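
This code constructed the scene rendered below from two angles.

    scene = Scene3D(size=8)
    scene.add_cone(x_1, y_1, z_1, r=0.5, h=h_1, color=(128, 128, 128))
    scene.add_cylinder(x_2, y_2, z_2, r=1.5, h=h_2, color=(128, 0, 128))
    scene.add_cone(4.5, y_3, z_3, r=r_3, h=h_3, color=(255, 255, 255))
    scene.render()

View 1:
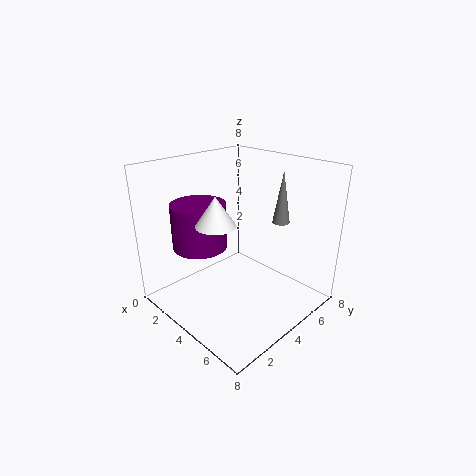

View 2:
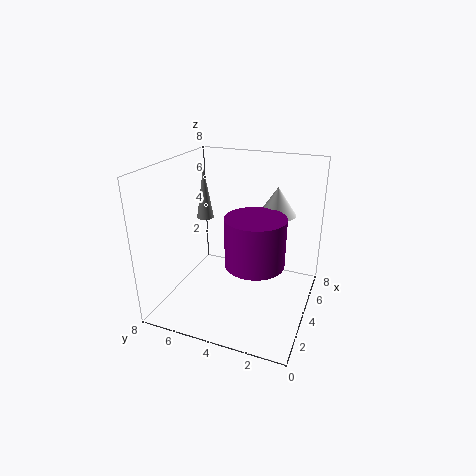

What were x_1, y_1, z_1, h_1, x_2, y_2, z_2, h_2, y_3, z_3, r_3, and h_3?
x_1 = 5
y_1 = 6.5
z_1 = 4.5
h_1 = 3
x_2 = 2.5
y_2 = 2.5
z_2 = 3.5
h_2 = 2.5
y_3 = 2
z_3 = 5.5
r_3 = 1
h_3 = 1.5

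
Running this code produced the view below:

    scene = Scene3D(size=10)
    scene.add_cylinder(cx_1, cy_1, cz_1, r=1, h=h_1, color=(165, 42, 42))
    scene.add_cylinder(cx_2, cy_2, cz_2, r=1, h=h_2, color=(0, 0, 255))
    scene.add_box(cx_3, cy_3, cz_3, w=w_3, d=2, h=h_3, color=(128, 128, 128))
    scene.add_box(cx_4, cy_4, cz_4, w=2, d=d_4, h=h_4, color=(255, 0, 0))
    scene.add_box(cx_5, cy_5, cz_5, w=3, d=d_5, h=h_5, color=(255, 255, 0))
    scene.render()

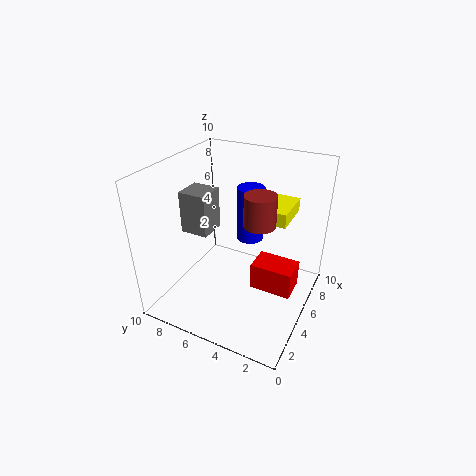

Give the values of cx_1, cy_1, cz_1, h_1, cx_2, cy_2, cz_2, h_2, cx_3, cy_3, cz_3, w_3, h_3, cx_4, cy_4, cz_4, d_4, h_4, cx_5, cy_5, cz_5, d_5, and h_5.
cx_1 = 4; cy_1 = 3; cz_1 = 7; h_1 = 2; cx_2 = 7; cy_2 = 5; cz_2 = 4; h_2 = 4; cx_3 = 4; cy_3 = 7; cz_3 = 5; w_3 = 2; h_3 = 3; cx_4 = 5; cy_4 = 1; cz_4 = 1; d_4 = 3; h_4 = 2; cx_5 = 6; cy_5 = 2; cz_5 = 6; d_5 = 2; h_5 = 1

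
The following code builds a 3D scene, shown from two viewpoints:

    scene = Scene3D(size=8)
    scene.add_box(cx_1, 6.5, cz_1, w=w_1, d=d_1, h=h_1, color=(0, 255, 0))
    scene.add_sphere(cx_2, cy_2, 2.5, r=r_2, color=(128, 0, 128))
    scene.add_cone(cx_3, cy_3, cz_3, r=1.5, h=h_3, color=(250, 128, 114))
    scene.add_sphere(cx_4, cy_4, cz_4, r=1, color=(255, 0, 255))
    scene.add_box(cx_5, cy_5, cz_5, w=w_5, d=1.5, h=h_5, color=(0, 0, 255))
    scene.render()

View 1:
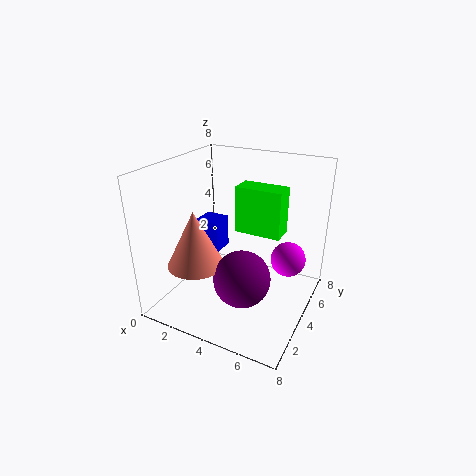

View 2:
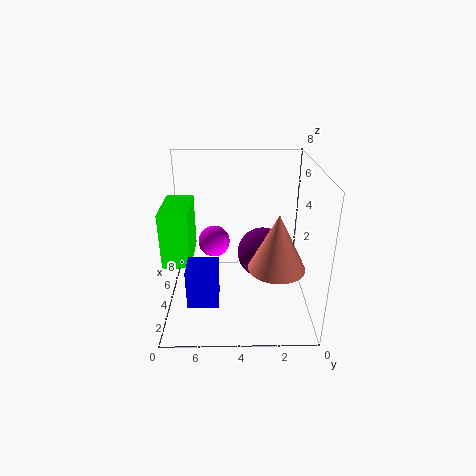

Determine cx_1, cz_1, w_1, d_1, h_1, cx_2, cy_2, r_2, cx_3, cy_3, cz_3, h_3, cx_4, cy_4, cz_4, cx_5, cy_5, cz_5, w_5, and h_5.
cx_1 = 2.5
cz_1 = 3
w_1 = 3
d_1 = 1.5
h_1 = 3
cx_2 = 5
cy_2 = 2.5
r_2 = 1.5
cx_3 = 2.5
cy_3 = 2
cz_3 = 3
h_3 = 3
cx_4 = 6.5
cy_4 = 5.5
cz_4 = 2.5
cx_5 = 0.5
cy_5 = 5
cz_5 = 2
w_5 = 1.5
h_5 = 2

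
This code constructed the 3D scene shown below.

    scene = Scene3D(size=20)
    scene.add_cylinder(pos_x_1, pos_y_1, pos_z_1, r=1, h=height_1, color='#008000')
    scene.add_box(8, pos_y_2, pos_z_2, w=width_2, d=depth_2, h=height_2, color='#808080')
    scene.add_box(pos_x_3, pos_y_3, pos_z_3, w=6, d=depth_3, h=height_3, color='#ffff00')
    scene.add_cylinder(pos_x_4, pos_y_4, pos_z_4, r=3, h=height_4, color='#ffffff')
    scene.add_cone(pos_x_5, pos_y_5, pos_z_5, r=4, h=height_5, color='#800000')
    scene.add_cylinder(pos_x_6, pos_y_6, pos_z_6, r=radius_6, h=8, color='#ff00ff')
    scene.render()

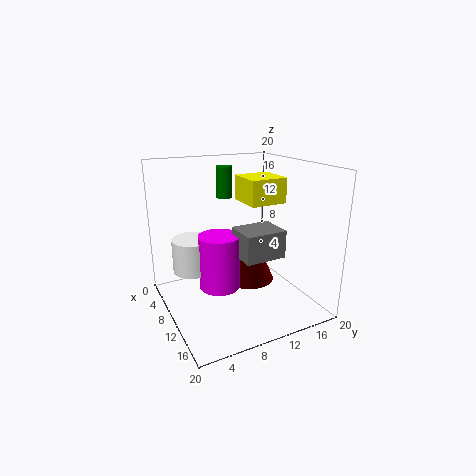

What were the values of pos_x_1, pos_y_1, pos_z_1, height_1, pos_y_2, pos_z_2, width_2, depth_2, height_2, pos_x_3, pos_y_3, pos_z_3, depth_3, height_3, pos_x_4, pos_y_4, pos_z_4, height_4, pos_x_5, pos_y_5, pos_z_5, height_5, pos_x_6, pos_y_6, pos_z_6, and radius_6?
pos_x_1 = 10, pos_y_1 = 8, pos_z_1 = 16, height_1 = 4, pos_y_2 = 10, pos_z_2 = 7, width_2 = 5, depth_2 = 6, height_2 = 4, pos_x_3 = 1, pos_y_3 = 14, pos_z_3 = 13, depth_3 = 6, height_3 = 4, pos_x_4 = 5, pos_y_4 = 5, pos_z_4 = 4, height_4 = 5, pos_x_5 = 6, pos_y_5 = 14, pos_z_5 = 1, height_5 = 9, pos_x_6 = 8, pos_y_6 = 8, pos_z_6 = 2, radius_6 = 3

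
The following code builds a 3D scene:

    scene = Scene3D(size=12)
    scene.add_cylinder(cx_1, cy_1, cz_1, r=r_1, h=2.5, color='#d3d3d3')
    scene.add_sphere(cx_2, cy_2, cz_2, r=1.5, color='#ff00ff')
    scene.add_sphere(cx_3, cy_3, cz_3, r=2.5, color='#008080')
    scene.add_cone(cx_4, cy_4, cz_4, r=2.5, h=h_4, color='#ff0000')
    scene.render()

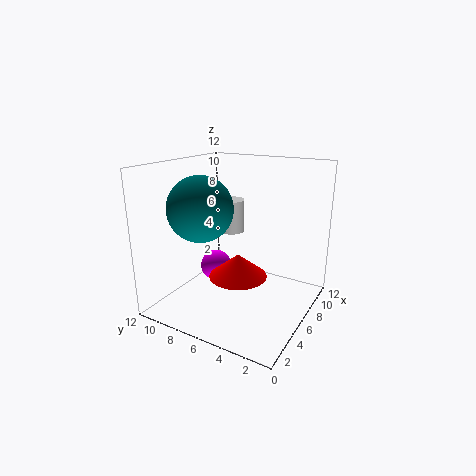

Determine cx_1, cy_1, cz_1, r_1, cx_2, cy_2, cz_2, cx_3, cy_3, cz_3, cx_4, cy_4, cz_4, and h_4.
cx_1 = 5, cy_1 = 6, cz_1 = 7, r_1 = 1, cx_2 = 8.5, cy_2 = 10, cz_2 = 1.5, cx_3 = 3, cy_3 = 7.5, cz_3 = 9, cx_4 = 6, cy_4 = 6, cz_4 = 2.5, h_4 = 2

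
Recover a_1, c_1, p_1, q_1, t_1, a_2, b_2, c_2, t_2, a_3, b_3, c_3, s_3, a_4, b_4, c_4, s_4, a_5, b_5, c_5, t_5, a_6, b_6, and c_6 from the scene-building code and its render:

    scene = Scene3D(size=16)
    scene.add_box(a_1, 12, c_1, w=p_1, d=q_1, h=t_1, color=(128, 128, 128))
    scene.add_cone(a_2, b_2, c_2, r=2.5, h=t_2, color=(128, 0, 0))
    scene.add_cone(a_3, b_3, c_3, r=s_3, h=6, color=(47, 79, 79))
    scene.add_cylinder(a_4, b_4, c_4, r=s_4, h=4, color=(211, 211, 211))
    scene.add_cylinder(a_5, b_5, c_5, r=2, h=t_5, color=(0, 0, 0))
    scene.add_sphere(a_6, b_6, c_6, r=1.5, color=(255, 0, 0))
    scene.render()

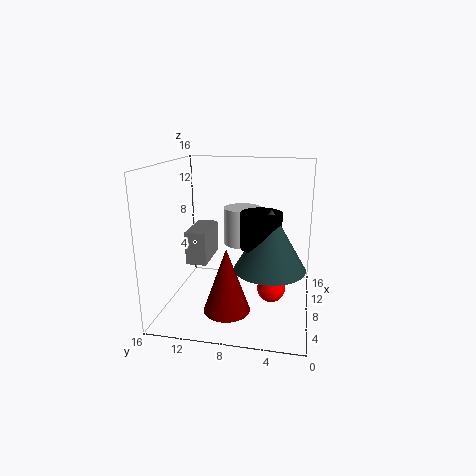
a_1 = 8.5; c_1 = 4; p_1 = 5.5; q_1 = 2.5; t_1 = 4; a_2 = 4.5; b_2 = 8.5; c_2 = 1; t_2 = 7; a_3 = 4; b_3 = 4; c_3 = 6.5; s_3 = 3.5; a_4 = 8; b_4 = 7.5; c_4 = 7.5; s_4 = 2; a_5 = 4.5; b_5 = 5; c_5 = 8.5; t_5 = 3.5; a_6 = 6.5; b_6 = 4; c_6 = 3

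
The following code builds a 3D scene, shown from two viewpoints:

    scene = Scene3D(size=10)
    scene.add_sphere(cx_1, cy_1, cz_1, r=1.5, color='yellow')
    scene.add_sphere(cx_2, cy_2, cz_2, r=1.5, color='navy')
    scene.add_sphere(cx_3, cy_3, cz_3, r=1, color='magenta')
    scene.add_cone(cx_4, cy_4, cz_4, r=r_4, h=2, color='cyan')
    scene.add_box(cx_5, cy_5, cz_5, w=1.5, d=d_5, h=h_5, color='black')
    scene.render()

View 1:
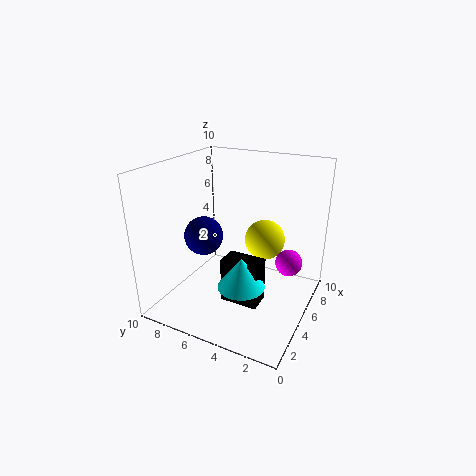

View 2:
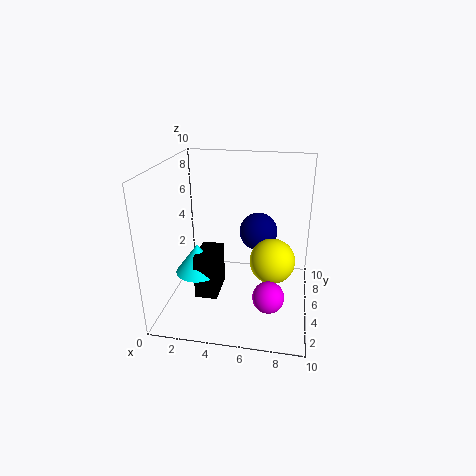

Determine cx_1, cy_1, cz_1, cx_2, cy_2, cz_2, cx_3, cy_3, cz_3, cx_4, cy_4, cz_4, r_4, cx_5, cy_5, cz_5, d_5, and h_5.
cx_1 = 7.5; cy_1 = 4; cz_1 = 4; cx_2 = 6; cy_2 = 8.5; cz_2 = 4; cx_3 = 7.5; cy_3 = 2; cz_3 = 2.5; cx_4 = 2.5; cy_4 = 3.5; cz_4 = 3; r_4 = 1.5; cx_5 = 2.5; cy_5 = 2.5; cz_5 = 1.5; d_5 = 2.5; h_5 = 3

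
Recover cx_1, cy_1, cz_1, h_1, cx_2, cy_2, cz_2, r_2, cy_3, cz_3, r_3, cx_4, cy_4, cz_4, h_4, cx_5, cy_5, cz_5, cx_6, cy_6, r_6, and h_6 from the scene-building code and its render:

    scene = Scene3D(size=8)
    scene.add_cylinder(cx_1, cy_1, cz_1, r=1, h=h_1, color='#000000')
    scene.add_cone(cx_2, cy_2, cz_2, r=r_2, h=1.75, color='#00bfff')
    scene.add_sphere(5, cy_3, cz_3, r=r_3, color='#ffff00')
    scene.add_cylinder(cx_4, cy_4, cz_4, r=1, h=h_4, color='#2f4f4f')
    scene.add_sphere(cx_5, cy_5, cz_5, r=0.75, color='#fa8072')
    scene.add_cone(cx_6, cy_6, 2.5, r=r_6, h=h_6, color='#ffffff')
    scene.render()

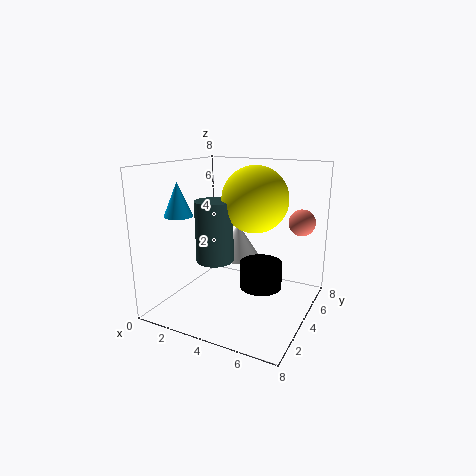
cx_1 = 6.25; cy_1 = 2; cz_1 = 2.5; h_1 = 1.25; cx_2 = 1.75; cy_2 = 1.75; cz_2 = 5.5; r_2 = 0.75; cy_3 = 4; cz_3 = 6.25; r_3 = 1.75; cx_4 = 3.25; cy_4 = 2.75; cz_4 = 3; h_4 = 3.25; cx_5 = 7; cy_5 = 6; cz_5 = 4.75; cx_6 = 3.5; cy_6 = 5; r_6 = 1.25; h_6 = 2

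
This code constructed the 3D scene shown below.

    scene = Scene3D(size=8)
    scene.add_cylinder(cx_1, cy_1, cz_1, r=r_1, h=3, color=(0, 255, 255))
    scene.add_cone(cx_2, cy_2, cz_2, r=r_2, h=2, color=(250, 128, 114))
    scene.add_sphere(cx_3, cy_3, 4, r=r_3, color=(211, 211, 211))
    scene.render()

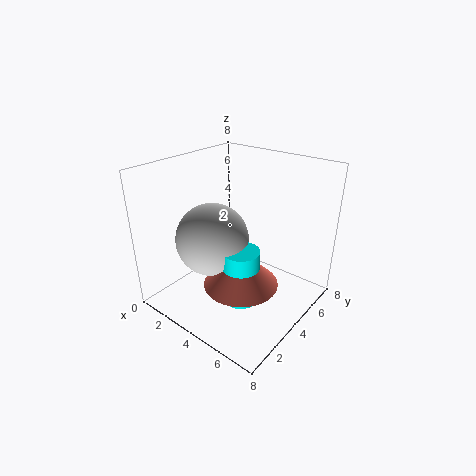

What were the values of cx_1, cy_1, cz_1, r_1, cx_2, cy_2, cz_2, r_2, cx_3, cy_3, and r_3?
cx_1 = 5, cy_1 = 3, cz_1 = 1, r_1 = 1, cx_2 = 5, cy_2 = 3, cz_2 = 2, r_2 = 2, cx_3 = 3, cy_3 = 3, r_3 = 2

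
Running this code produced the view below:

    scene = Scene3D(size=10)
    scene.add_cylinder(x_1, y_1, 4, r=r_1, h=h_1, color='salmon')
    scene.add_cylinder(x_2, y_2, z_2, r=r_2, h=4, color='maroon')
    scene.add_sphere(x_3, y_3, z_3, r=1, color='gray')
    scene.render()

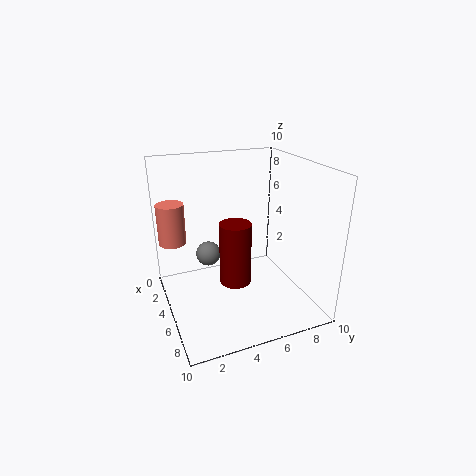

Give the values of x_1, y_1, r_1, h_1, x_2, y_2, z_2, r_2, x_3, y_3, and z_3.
x_1 = 2; y_1 = 1; r_1 = 1; h_1 = 3; x_2 = 7; y_2 = 4; z_2 = 3; r_2 = 1; x_3 = 1; y_3 = 4; z_3 = 2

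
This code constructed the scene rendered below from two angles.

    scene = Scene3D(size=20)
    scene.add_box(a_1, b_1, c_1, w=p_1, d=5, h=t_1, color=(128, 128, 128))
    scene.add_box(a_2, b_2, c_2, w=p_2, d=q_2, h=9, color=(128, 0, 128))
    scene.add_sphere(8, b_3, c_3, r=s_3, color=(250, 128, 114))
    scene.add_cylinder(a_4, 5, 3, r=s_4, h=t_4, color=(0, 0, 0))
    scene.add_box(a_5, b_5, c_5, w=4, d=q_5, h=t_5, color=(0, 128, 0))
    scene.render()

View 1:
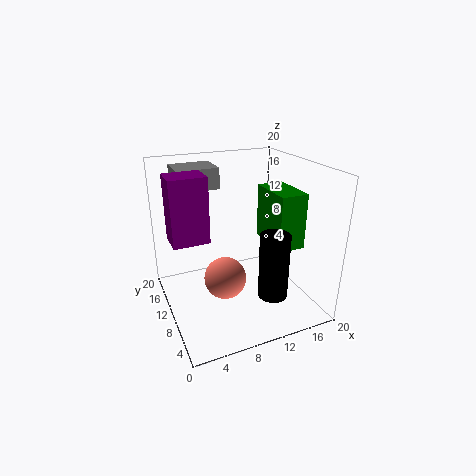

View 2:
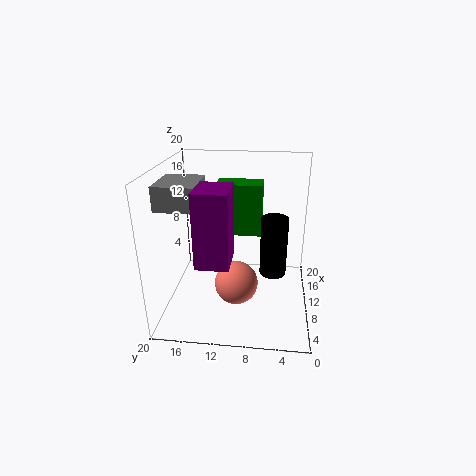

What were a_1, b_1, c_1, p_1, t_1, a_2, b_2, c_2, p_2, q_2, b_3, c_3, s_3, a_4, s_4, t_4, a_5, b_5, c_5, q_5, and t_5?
a_1 = 3
b_1 = 14
c_1 = 16
p_1 = 6
t_1 = 3
a_2 = 1
b_2 = 10
c_2 = 10
p_2 = 5
q_2 = 4
b_3 = 10
c_3 = 4
s_3 = 3
a_4 = 13
s_4 = 2
t_4 = 9
a_5 = 15
b_5 = 7
c_5 = 8
q_5 = 7
t_5 = 8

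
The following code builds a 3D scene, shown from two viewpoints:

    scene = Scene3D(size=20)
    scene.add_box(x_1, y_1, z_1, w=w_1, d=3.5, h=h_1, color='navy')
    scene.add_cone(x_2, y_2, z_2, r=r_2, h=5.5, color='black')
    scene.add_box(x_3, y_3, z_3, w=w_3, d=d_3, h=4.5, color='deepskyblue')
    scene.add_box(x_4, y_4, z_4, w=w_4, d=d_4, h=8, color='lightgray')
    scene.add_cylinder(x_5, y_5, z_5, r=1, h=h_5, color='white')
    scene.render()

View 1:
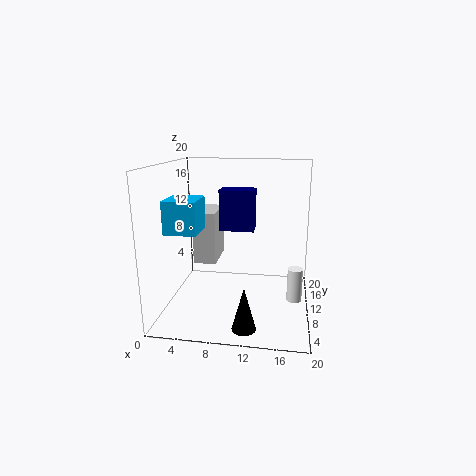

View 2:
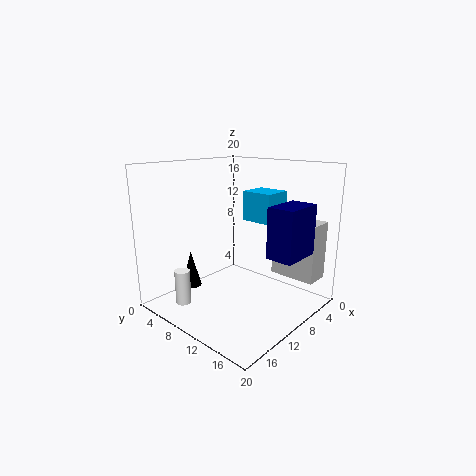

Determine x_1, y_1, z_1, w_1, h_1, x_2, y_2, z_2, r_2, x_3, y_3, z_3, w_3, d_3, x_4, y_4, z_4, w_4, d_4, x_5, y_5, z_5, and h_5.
x_1 = 6
y_1 = 16
z_1 = 9
w_1 = 5.5
h_1 = 6.5
x_2 = 12
y_2 = 2
z_2 = 1
r_2 = 1.5
x_3 = 0.5
y_3 = 6.5
z_3 = 11
w_3 = 4.5
d_3 = 5
x_4 = 2.5
y_4 = 13
z_4 = 4.5
w_4 = 3.5
d_4 = 6.5
x_5 = 18
y_5 = 7.5
z_5 = 2.5
h_5 = 4.5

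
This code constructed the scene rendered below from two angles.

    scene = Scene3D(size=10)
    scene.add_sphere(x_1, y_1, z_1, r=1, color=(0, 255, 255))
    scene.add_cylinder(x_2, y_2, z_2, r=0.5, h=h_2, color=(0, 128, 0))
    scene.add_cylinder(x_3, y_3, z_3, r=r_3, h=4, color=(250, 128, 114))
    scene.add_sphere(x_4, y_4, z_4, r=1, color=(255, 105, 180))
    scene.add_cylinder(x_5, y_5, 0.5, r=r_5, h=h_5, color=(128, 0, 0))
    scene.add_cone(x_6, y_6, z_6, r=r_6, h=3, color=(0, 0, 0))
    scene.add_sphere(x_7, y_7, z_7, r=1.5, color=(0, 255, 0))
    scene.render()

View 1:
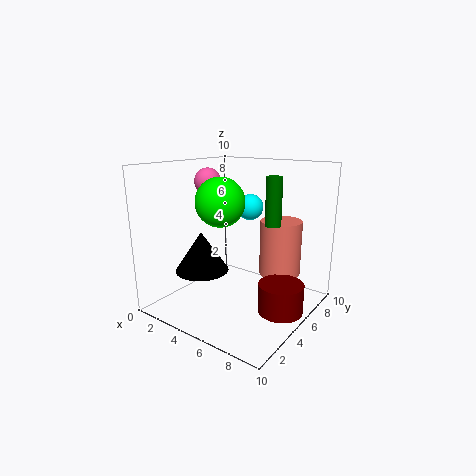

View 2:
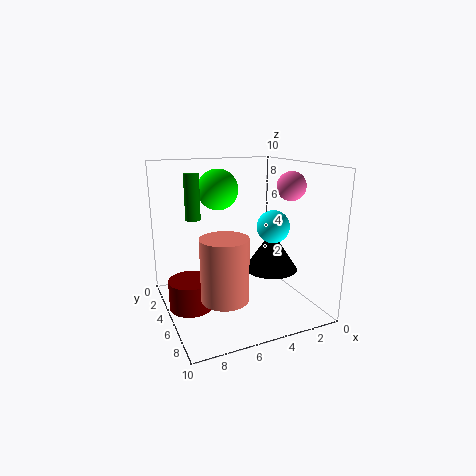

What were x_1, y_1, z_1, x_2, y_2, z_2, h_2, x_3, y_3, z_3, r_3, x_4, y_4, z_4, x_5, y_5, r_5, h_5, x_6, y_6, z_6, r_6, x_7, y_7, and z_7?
x_1 = 4
y_1 = 8
z_1 = 6.5
x_2 = 8
y_2 = 4.5
z_2 = 6.5
h_2 = 3
x_3 = 7
y_3 = 7.5
z_3 = 2
r_3 = 1.5
x_4 = 1.5
y_4 = 6
z_4 = 8.5
x_5 = 8.5
y_5 = 5
r_5 = 1.5
h_5 = 2
x_6 = 2
y_6 = 4.5
z_6 = 2
r_6 = 2
x_7 = 5.5
y_7 = 2.5
z_7 = 8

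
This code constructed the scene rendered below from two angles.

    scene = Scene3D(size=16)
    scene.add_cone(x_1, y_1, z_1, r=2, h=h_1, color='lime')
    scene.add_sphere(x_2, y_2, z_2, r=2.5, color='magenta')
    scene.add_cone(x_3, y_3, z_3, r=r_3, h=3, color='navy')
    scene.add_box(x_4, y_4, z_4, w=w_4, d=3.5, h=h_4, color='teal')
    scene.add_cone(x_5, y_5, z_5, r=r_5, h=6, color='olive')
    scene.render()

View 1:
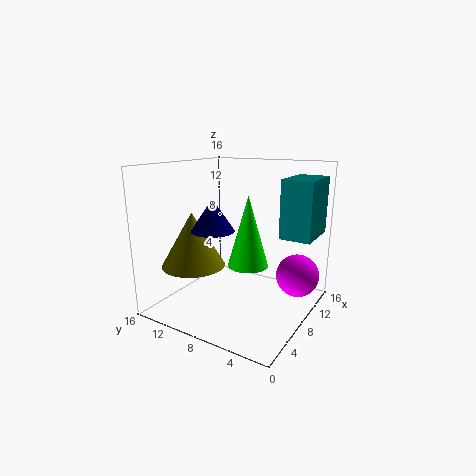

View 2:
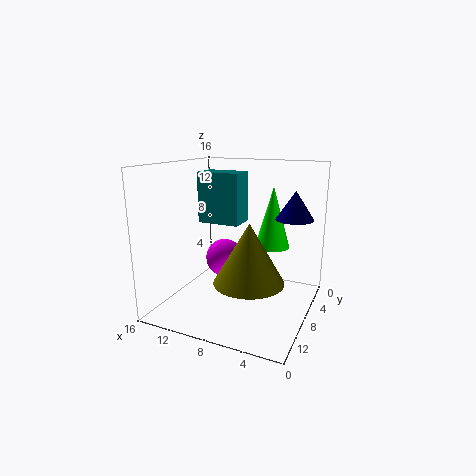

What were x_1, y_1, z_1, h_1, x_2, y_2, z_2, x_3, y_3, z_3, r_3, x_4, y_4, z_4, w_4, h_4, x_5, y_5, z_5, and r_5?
x_1 = 5
y_1 = 5
z_1 = 6.5
h_1 = 7
x_2 = 12.5
y_2 = 2.5
z_2 = 3
x_3 = 2
y_3 = 7
z_3 = 10.5
r_3 = 2
x_4 = 10
y_4 = 0.5
z_4 = 8
w_4 = 5.5
h_4 = 6.5
x_5 = 5
y_5 = 12
z_5 = 5
r_5 = 3.5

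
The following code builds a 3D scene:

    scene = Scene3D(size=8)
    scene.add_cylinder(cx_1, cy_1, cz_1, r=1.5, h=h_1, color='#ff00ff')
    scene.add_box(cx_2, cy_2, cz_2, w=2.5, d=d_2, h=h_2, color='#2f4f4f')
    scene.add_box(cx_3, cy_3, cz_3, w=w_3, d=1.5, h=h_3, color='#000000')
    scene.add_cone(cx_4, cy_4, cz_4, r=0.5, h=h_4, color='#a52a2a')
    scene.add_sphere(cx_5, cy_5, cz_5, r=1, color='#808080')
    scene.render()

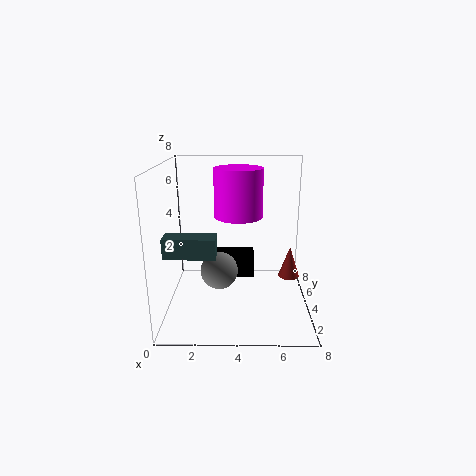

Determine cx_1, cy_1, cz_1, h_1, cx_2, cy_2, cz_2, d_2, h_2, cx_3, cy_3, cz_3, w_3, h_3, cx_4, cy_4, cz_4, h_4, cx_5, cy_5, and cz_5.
cx_1 = 4
cy_1 = 6.5
cz_1 = 4.5
h_1 = 3
cx_2 = 0.5
cy_2 = 1
cz_2 = 4
d_2 = 1
h_2 = 1
cx_3 = 2.5
cy_3 = 6
cz_3 = 0.5
w_3 = 2.5
h_3 = 1.5
cx_4 = 6.5
cy_4 = 1.5
cz_4 = 3
h_4 = 1.5
cx_5 = 3
cy_5 = 3
cz_5 = 2.5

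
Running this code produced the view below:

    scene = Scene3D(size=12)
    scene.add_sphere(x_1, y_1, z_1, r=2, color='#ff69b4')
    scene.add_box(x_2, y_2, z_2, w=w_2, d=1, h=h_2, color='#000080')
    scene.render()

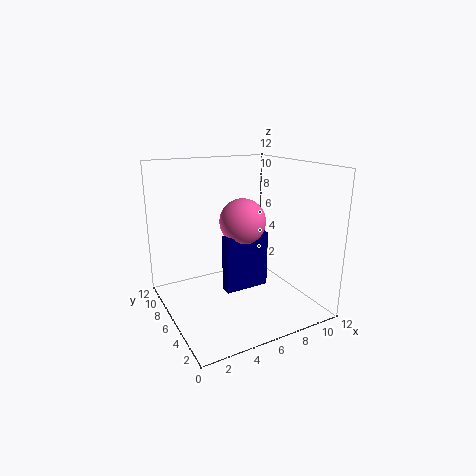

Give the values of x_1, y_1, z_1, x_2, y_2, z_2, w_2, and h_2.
x_1 = 7
y_1 = 7
z_1 = 7
x_2 = 5
y_2 = 6
z_2 = 1
w_2 = 4
h_2 = 5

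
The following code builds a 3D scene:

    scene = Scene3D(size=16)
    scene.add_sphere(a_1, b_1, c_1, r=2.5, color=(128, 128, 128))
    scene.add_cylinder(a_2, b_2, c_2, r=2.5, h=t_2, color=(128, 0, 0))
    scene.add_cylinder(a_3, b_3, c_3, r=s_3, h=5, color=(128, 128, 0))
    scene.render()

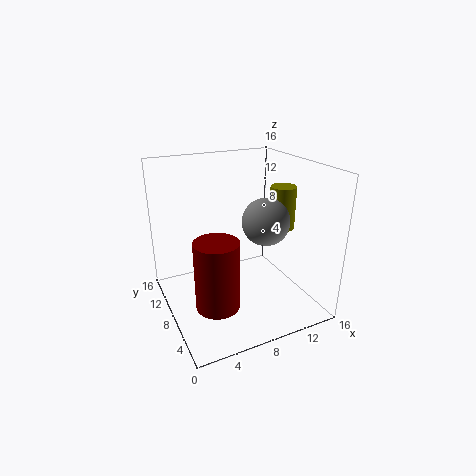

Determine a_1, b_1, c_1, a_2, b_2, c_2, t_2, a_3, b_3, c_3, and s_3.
a_1 = 10, b_1 = 5.5, c_1 = 10.5, a_2 = 5, b_2 = 7, c_2 = 0.5, t_2 = 8, a_3 = 14, b_3 = 8.5, c_3 = 8, s_3 = 1.5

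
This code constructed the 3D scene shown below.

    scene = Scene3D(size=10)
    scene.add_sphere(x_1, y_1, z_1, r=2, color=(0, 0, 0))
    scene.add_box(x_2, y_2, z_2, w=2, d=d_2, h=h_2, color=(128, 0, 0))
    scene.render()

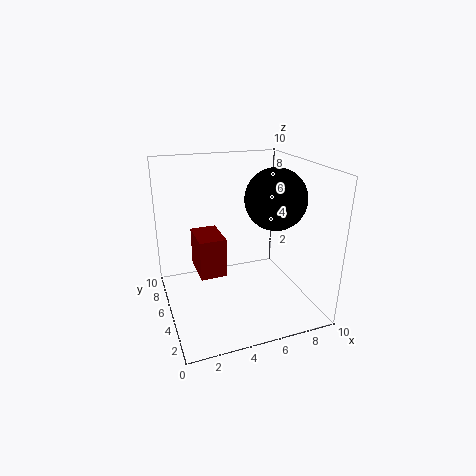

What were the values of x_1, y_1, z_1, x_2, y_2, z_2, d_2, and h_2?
x_1 = 7
y_1 = 3.5
z_1 = 8
x_2 = 2.5
y_2 = 6
z_2 = 1.5
d_2 = 3
h_2 = 3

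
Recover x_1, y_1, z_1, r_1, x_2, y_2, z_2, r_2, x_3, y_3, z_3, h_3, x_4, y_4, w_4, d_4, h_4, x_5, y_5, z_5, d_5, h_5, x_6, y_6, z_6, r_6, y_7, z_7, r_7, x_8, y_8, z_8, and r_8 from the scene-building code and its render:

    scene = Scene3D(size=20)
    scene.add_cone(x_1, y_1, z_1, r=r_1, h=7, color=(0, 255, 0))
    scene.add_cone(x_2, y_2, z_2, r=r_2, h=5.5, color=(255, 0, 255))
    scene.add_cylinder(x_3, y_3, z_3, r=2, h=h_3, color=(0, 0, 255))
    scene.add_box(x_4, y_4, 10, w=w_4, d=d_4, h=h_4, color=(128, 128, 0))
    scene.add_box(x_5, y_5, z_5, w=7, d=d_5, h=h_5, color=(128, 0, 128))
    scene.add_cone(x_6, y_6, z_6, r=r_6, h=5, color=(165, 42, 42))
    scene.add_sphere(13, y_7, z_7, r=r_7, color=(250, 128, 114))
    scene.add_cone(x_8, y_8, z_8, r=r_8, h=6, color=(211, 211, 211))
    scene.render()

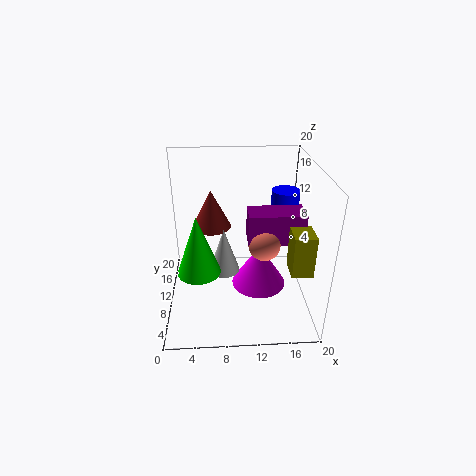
x_1 = 5
y_1 = 2.5
z_1 = 10
r_1 = 2.5
x_2 = 12.5
y_2 = 6
z_2 = 5.5
r_2 = 3.5
x_3 = 17
y_3 = 13.5
z_3 = 10.5
h_3 = 5
x_4 = 15.5
y_4 = 0.5
w_4 = 2.5
d_4 = 3
h_4 = 5
x_5 = 11
y_5 = 5
z_5 = 11.5
d_5 = 3.5
h_5 = 4
x_6 = 6.5
y_6 = 9
z_6 = 12.5
r_6 = 2.5
y_7 = 5.5
z_7 = 11.5
r_7 = 2
x_8 = 8
y_8 = 7
z_8 = 7
r_8 = 2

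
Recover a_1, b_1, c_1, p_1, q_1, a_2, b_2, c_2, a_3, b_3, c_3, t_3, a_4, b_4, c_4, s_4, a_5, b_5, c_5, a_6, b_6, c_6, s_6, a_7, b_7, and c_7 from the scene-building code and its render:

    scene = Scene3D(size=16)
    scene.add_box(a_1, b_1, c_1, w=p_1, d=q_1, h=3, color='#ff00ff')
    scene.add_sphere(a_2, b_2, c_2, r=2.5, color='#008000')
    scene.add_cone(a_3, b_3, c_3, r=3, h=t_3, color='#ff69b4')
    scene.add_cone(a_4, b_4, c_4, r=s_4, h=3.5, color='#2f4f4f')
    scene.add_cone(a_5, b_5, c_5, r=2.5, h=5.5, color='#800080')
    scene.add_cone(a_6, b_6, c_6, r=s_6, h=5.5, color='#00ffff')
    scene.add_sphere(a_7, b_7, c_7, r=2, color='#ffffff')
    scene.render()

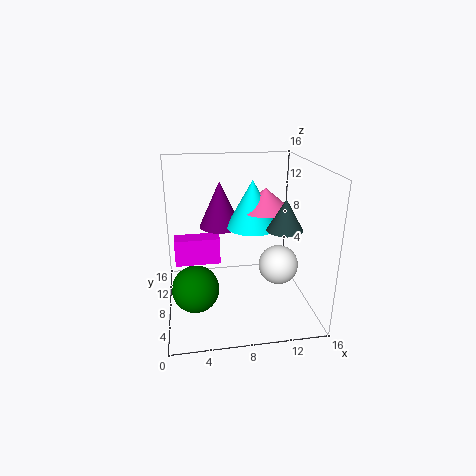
a_1 = 1, b_1 = 8, c_1 = 5, p_1 = 5, q_1 = 2, a_2 = 3, b_2 = 5.5, c_2 = 3.5, a_3 = 11.5, b_3 = 10, c_3 = 10.5, t_3 = 2.5, a_4 = 13, b_4 = 7, c_4 = 9, s_4 = 2, a_5 = 6.5, b_5 = 12, c_5 = 8, a_6 = 10, b_6 = 10, c_6 = 8.5, s_6 = 3, a_7 = 11.5, b_7 = 4, c_7 = 6.5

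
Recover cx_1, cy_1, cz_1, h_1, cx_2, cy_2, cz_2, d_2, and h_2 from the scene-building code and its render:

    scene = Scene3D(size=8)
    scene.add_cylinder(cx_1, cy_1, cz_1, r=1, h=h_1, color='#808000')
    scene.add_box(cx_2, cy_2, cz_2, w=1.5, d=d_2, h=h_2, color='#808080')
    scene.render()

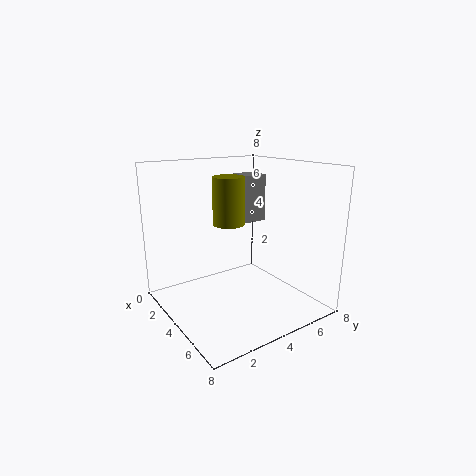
cx_1 = 1.5
cy_1 = 5
cz_1 = 4
h_1 = 3
cx_2 = 0.5
cy_2 = 6
cz_2 = 4
d_2 = 1.5
h_2 = 3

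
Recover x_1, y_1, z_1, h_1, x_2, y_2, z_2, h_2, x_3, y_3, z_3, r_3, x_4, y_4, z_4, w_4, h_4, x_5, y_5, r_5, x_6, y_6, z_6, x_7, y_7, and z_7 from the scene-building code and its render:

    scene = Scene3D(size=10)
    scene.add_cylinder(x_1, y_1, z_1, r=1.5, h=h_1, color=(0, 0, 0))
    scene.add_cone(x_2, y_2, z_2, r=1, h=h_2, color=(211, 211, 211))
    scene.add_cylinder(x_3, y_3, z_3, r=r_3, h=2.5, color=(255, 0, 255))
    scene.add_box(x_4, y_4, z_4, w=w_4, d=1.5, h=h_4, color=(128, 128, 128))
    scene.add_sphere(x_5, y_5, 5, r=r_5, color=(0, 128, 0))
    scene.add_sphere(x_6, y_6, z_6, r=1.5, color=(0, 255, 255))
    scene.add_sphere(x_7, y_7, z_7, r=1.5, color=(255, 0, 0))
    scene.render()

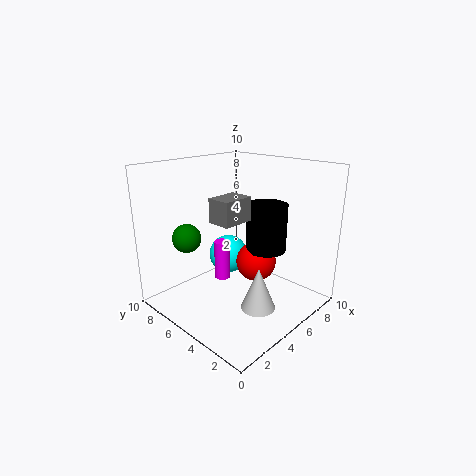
x_1 = 7.5, y_1 = 4.5, z_1 = 3.5, h_1 = 3.5, x_2 = 2.5, y_2 = 1, z_2 = 2.5, h_2 = 2.5, x_3 = 3, y_3 = 4.5, z_3 = 3, r_3 = 0.5, x_4 = 2, y_4 = 3, z_4 = 7, w_4 = 2, h_4 = 1.5, x_5 = 2.5, y_5 = 7.5, r_5 = 1, x_6 = 6.5, y_6 = 7.5, z_6 = 2.5, x_7 = 7, y_7 = 5, z_7 = 2.5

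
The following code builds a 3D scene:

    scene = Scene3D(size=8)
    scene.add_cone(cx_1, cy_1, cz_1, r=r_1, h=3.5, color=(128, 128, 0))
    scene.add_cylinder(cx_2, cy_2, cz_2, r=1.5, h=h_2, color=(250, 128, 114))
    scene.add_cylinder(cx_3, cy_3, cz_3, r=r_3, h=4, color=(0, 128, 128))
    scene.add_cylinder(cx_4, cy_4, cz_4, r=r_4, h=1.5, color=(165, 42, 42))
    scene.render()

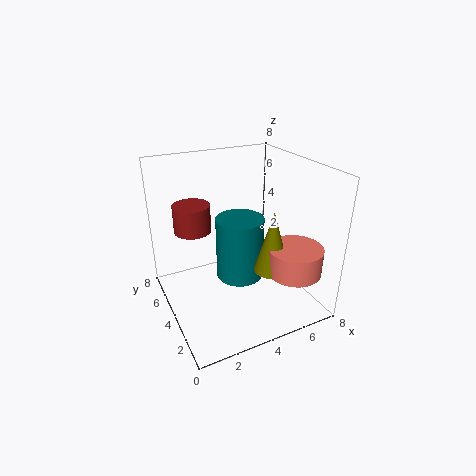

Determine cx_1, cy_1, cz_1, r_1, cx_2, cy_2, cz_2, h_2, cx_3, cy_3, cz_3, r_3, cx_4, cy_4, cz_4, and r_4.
cx_1 = 5.5; cy_1 = 2.75; cz_1 = 2.25; r_1 = 1; cx_2 = 6.5; cy_2 = 2; cz_2 = 2.25; h_2 = 1.5; cx_3 = 5; cy_3 = 5.75; cz_3 = 0.25; r_3 = 1.5; cx_4 = 1.75; cy_4 = 5; cz_4 = 4.5; r_4 = 1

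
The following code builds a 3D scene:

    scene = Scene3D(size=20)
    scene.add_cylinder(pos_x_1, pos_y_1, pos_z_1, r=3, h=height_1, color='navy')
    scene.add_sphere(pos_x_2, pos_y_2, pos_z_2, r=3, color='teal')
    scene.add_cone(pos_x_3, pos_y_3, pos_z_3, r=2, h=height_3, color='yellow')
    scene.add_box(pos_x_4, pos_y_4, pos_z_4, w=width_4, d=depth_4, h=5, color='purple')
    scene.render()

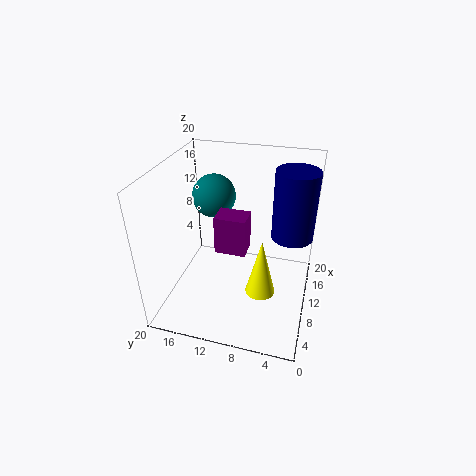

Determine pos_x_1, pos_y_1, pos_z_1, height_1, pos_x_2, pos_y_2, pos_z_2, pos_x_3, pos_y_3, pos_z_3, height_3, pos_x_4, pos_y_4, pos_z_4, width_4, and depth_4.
pos_x_1 = 14; pos_y_1 = 3; pos_z_1 = 9; height_1 = 10; pos_x_2 = 12; pos_y_2 = 14; pos_z_2 = 15; pos_x_3 = 7; pos_y_3 = 6; pos_z_3 = 4; height_3 = 8; pos_x_4 = 6; pos_y_4 = 8; pos_z_4 = 10; width_4 = 3; depth_4 = 4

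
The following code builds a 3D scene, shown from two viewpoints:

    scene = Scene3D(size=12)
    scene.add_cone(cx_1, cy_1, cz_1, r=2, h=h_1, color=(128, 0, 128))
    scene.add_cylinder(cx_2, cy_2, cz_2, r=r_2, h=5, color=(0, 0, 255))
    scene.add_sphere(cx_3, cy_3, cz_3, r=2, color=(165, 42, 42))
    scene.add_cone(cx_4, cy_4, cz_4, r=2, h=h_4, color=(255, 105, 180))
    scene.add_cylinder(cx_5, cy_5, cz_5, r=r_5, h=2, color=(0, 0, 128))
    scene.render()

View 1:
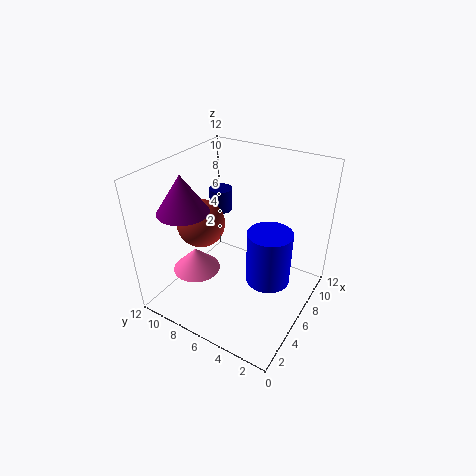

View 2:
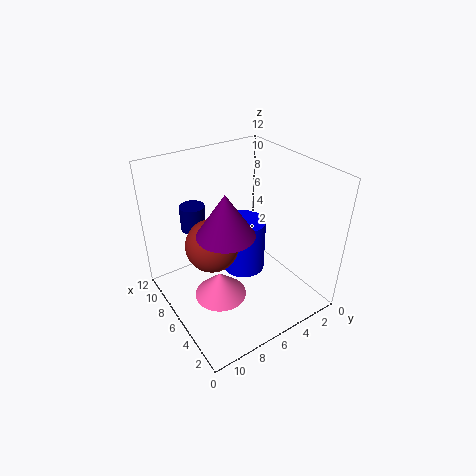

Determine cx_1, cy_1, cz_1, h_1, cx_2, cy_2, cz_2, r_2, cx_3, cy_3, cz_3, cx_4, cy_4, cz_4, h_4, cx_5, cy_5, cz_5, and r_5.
cx_1 = 3, cy_1 = 9, cz_1 = 9, h_1 = 3, cx_2 = 8, cy_2 = 4, cz_2 = 1, r_2 = 2, cx_3 = 5, cy_3 = 9, cz_3 = 7, cx_4 = 4, cy_4 = 9, cz_4 = 3, h_4 = 2, cx_5 = 8, cy_5 = 9, cz_5 = 7, r_5 = 1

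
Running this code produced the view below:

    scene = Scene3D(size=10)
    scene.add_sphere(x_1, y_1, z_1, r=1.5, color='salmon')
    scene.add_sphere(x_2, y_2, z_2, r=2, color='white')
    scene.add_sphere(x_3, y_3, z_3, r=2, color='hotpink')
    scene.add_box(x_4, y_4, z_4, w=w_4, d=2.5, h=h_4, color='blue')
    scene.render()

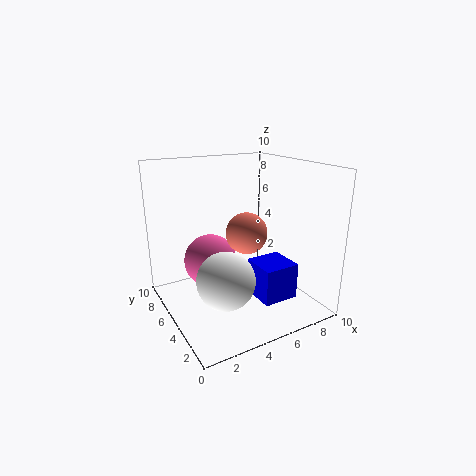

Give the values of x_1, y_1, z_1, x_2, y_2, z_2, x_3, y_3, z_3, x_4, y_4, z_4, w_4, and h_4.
x_1 = 6, y_1 = 5.5, z_1 = 5, x_2 = 3.5, y_2 = 4, z_2 = 2.5, x_3 = 4, y_3 = 7.5, z_3 = 2.5, x_4 = 5.5, y_4 = 2, z_4 = 1, w_4 = 2.5, h_4 = 2.5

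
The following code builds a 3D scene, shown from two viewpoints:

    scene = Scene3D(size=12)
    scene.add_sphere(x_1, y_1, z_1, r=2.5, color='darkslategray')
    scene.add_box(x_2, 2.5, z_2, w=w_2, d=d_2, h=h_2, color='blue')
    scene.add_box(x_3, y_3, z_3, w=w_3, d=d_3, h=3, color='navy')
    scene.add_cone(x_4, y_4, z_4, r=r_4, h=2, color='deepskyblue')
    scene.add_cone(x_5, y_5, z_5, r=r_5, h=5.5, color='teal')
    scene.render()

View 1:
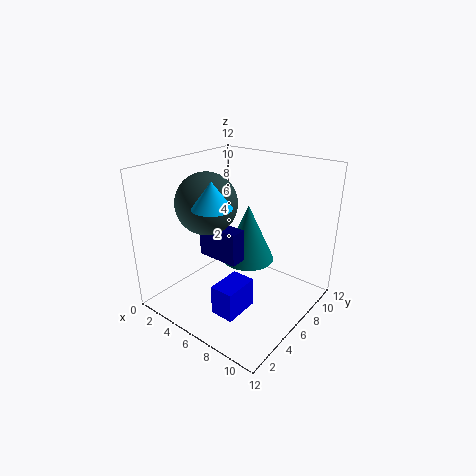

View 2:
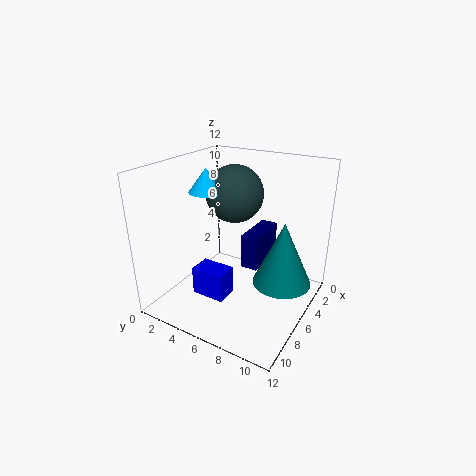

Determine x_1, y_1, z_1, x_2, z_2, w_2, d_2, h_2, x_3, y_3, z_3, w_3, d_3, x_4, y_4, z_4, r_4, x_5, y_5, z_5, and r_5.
x_1 = 4
y_1 = 4.5
z_1 = 9
x_2 = 6
z_2 = 0.5
w_2 = 2
d_2 = 3
h_2 = 2.5
x_3 = 1.5
y_3 = 6
z_3 = 3
w_3 = 4
d_3 = 1.5
x_4 = 6
y_4 = 3
z_4 = 9.5
r_4 = 1.5
x_5 = 4.5
y_5 = 9.5
z_5 = 2
r_5 = 2.5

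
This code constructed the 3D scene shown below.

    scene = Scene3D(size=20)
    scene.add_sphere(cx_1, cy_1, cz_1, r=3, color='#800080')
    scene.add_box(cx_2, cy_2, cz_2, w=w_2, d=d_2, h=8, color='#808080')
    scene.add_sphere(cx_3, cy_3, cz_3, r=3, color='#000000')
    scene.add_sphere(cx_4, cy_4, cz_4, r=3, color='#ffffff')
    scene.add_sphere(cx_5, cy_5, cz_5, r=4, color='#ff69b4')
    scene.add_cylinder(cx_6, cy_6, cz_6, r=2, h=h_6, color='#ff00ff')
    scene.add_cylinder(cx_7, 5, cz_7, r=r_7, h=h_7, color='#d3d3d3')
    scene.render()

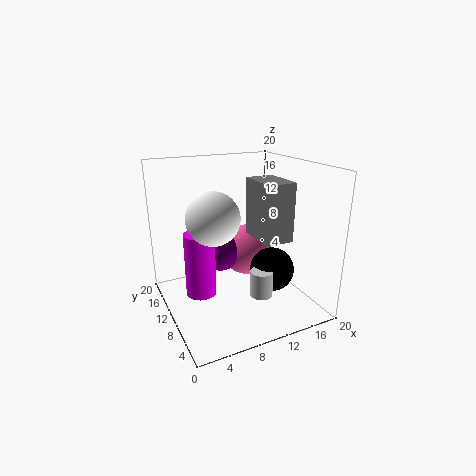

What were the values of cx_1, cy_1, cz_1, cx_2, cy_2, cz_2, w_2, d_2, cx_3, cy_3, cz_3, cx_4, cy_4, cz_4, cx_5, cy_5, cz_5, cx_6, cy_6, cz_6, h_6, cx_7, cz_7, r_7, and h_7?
cx_1 = 9.5, cy_1 = 15, cz_1 = 6, cx_2 = 12, cy_2 = 5.5, cz_2 = 10, w_2 = 4, d_2 = 6, cx_3 = 13.5, cy_3 = 6.5, cz_3 = 6, cx_4 = 4, cy_4 = 4, cz_4 = 15.5, cx_5 = 14, cy_5 = 15, cz_5 = 5.5, cx_6 = 4, cy_6 = 9, cz_6 = 3.5, h_6 = 8.5, cx_7 = 11, cz_7 = 3.5, r_7 = 1.5, h_7 = 3.5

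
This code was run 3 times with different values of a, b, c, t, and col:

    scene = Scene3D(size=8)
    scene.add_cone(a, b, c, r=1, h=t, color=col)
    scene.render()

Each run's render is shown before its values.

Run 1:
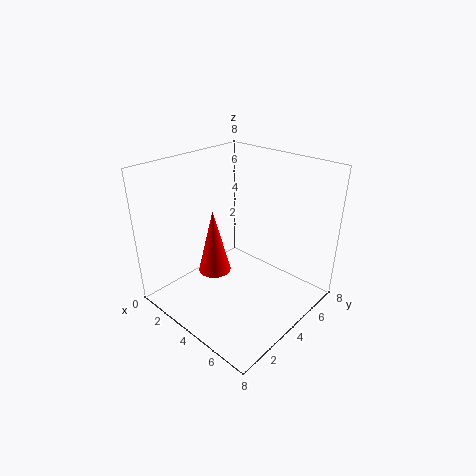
a = 2
b = 4
c = 1
t = 4
col = 'red'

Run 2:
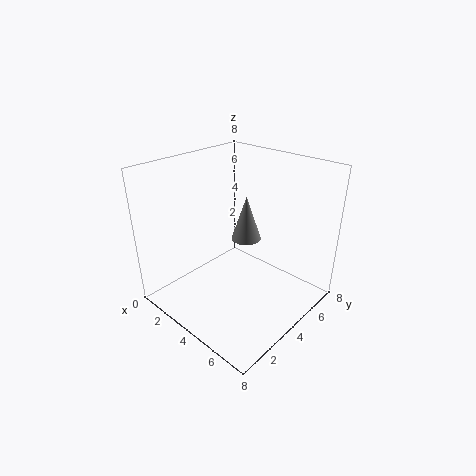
a = 2
b = 7
c = 2
t = 3
col = 'gray'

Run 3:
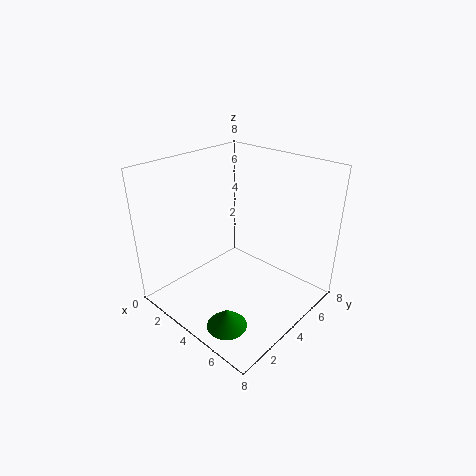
a = 6
b = 1
c = 1
t = 1
col = 'green'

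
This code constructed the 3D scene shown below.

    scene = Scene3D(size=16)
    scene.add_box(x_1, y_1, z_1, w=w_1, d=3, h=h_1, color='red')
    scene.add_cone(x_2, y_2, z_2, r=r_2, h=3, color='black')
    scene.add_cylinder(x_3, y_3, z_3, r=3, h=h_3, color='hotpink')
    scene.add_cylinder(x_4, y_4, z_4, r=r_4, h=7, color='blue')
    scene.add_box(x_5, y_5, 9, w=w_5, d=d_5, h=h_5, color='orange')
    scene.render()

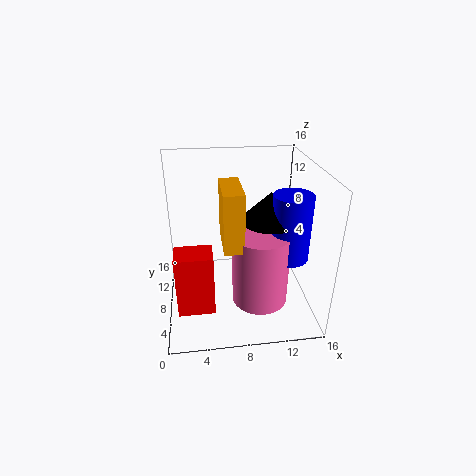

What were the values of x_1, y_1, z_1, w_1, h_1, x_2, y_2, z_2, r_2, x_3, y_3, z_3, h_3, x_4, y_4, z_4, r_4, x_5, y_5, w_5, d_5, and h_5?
x_1 = 1, y_1 = 4, z_1 = 1, w_1 = 4, h_1 = 7, x_2 = 11, y_2 = 6, z_2 = 11, r_2 = 3, x_3 = 10, y_3 = 5, z_3 = 2, h_3 = 8, x_4 = 13, y_4 = 5, z_4 = 7, r_4 = 2, x_5 = 6, y_5 = 3, w_5 = 2, d_5 = 5, h_5 = 6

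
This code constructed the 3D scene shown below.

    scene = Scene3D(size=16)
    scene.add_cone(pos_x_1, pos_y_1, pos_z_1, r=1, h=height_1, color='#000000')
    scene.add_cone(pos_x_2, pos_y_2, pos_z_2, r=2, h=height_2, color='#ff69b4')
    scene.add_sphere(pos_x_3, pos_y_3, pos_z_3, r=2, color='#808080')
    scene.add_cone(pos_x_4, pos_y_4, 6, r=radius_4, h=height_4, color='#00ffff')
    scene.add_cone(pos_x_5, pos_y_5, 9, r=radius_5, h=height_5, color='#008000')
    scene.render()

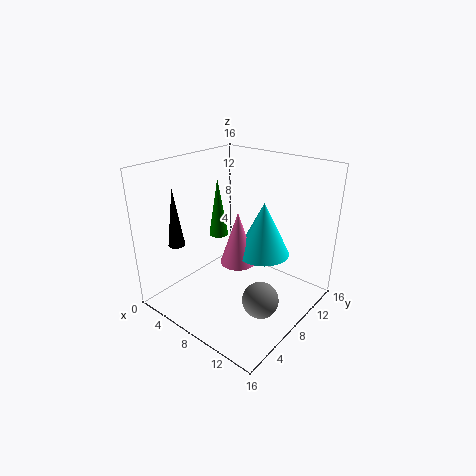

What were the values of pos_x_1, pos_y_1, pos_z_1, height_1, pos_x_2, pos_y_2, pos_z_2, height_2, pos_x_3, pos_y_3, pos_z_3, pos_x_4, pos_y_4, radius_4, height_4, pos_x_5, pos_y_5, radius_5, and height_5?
pos_x_1 = 1, pos_y_1 = 5, pos_z_1 = 6, height_1 = 7, pos_x_2 = 8, pos_y_2 = 8, pos_z_2 = 5, height_2 = 6, pos_x_3 = 12, pos_y_3 = 7, pos_z_3 = 2, pos_x_4 = 10, pos_y_4 = 10, radius_4 = 3, height_4 = 6, pos_x_5 = 7, pos_y_5 = 6, radius_5 = 1, height_5 = 6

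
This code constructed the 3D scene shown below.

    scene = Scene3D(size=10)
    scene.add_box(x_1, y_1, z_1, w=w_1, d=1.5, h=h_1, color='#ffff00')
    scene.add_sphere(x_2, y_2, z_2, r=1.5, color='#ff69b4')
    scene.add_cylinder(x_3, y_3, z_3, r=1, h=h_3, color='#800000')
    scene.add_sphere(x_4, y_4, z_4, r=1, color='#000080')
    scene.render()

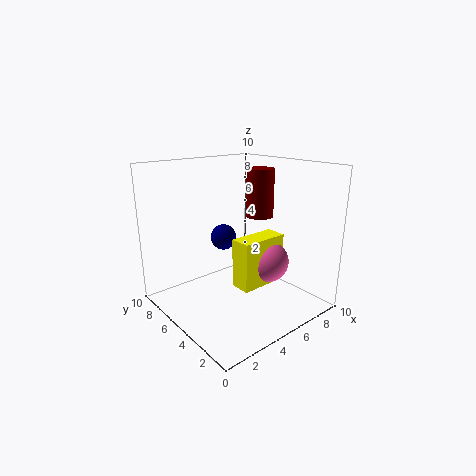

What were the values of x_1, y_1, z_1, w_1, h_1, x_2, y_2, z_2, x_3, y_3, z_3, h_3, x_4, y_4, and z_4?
x_1 = 4.5
y_1 = 3.5
z_1 = 1.5
w_1 = 3.5
h_1 = 3.5
x_2 = 7
y_2 = 4
z_2 = 3
x_3 = 7.5
y_3 = 5.5
z_3 = 6
h_3 = 3.5
x_4 = 6
y_4 = 8
z_4 = 4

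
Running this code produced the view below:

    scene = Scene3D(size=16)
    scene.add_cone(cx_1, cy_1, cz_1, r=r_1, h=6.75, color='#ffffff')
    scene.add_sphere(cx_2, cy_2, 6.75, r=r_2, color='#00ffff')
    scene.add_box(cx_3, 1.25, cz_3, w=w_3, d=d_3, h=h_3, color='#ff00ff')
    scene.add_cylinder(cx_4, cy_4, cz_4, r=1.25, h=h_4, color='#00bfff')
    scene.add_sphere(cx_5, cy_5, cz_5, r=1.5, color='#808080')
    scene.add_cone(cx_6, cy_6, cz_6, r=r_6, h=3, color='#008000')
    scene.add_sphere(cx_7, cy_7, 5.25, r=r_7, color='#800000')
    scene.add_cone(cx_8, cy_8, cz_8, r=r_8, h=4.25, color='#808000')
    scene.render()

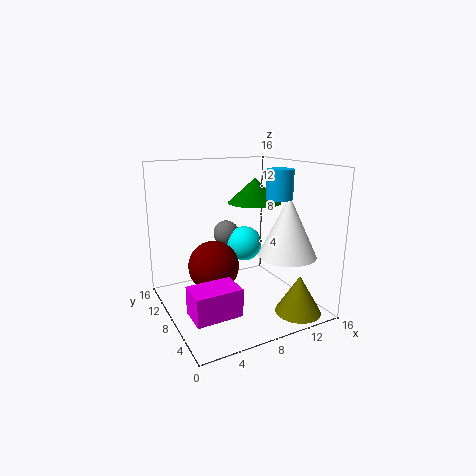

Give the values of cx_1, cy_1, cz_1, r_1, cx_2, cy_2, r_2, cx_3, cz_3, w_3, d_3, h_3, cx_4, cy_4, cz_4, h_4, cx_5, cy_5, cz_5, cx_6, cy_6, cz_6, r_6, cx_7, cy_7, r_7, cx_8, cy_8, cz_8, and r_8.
cx_1 = 12.75
cy_1 = 5.25
cz_1 = 6
r_1 = 3.25
cx_2 = 9.5
cy_2 = 9.25
r_2 = 2
cx_3 = 0.5
cz_3 = 2.75
w_3 = 4.5
d_3 = 3
h_3 = 2.75
cx_4 = 9.25
cy_4 = 2.25
cz_4 = 13.25
h_4 = 2.75
cx_5 = 8
cy_5 = 11
cz_5 = 7.75
cx_6 = 12
cy_6 = 11.25
cz_6 = 11
r_6 = 3.25
cx_7 = 5
cy_7 = 8
r_7 = 2.75
cx_8 = 12.75
cy_8 = 2.75
cz_8 = 0.25
r_8 = 2.5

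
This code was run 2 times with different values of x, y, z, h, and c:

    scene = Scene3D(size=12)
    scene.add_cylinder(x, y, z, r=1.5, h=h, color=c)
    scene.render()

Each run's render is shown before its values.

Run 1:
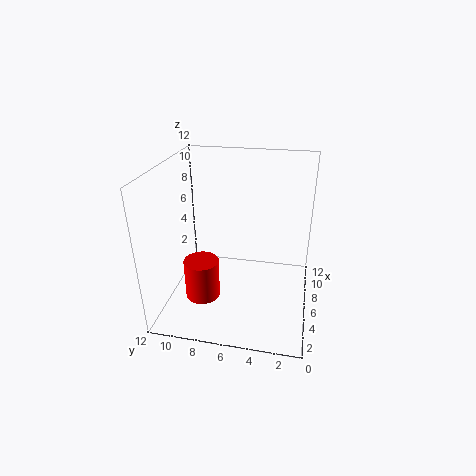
x = 5; y = 9; z = 0.5; h = 3.5; c = 'red'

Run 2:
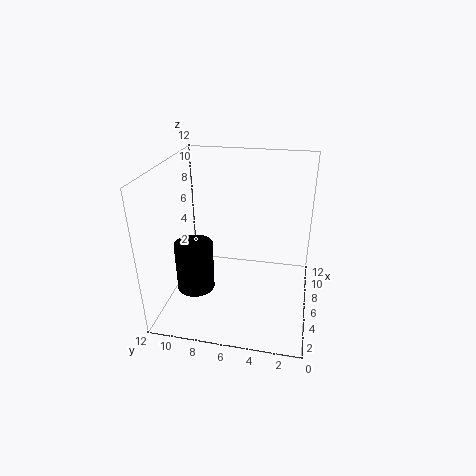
x = 3.5; y = 9; z = 2.5; h = 4; c = 'black'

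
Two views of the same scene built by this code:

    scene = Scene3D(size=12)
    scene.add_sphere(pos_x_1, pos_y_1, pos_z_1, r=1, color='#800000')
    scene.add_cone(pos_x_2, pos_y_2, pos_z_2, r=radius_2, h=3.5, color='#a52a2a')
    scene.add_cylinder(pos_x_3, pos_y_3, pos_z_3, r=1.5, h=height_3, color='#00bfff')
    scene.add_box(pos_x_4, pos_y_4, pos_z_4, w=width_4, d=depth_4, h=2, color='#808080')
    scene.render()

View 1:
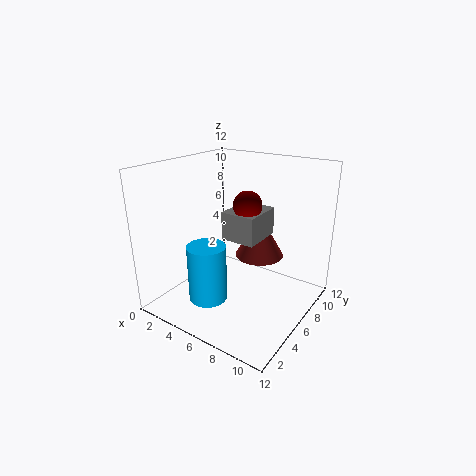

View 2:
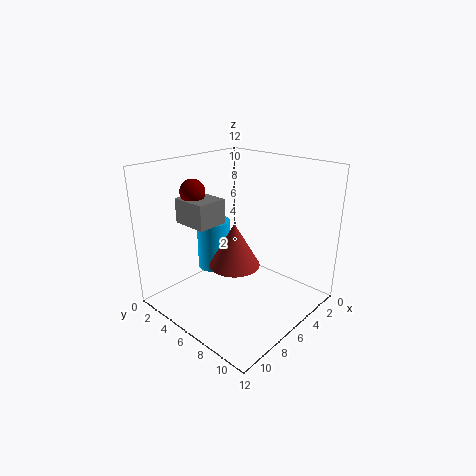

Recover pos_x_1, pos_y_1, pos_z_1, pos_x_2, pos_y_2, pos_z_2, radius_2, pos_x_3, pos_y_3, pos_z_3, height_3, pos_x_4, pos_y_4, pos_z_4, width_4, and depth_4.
pos_x_1 = 8.5, pos_y_1 = 3.5, pos_z_1 = 10, pos_x_2 = 7.5, pos_y_2 = 7, pos_z_2 = 4.5, radius_2 = 2, pos_x_3 = 5.5, pos_y_3 = 2.5, pos_z_3 = 2, height_3 = 4.5, pos_x_4 = 7, pos_y_4 = 2.5, pos_z_4 = 7.5, width_4 = 2.5, depth_4 = 3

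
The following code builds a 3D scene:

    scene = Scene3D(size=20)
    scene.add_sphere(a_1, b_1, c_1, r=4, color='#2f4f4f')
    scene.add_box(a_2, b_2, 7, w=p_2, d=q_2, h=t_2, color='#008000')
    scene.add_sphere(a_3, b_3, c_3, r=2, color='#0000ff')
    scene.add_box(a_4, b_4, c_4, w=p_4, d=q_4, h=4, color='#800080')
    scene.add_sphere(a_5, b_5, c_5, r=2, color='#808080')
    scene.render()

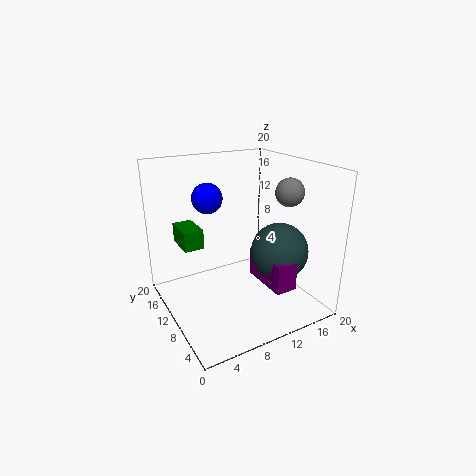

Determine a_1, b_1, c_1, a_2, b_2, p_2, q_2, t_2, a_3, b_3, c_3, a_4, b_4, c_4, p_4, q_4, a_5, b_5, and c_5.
a_1 = 15; b_1 = 7; c_1 = 8; a_2 = 4; b_2 = 15; p_2 = 3; q_2 = 5; t_2 = 3; a_3 = 6; b_3 = 11; c_3 = 16; a_4 = 12; b_4 = 3; c_4 = 4; p_4 = 3; q_4 = 7; a_5 = 17; b_5 = 8; c_5 = 16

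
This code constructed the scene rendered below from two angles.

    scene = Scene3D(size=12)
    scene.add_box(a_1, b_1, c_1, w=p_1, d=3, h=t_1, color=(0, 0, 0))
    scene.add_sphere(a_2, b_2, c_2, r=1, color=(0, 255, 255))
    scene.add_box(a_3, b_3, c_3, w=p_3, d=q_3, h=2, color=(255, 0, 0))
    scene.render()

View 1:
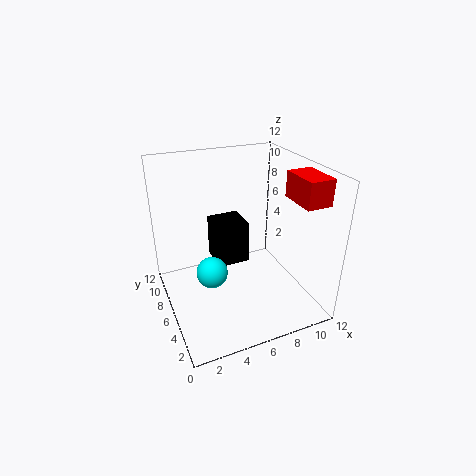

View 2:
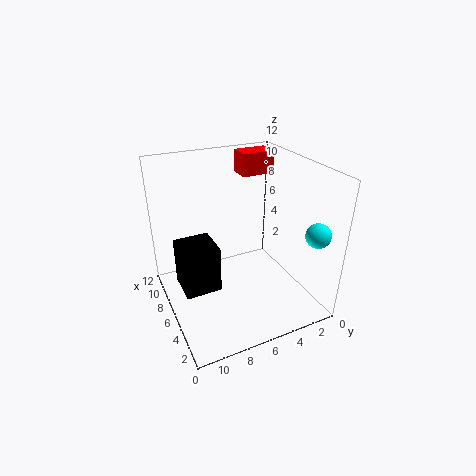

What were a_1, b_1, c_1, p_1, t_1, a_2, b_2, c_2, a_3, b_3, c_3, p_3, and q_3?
a_1 = 5; b_1 = 8; c_1 = 2; p_1 = 3; t_1 = 4; a_2 = 2; b_2 = 1; c_2 = 7; a_3 = 9; b_3 = 1; c_3 = 10; p_3 = 2; q_3 = 3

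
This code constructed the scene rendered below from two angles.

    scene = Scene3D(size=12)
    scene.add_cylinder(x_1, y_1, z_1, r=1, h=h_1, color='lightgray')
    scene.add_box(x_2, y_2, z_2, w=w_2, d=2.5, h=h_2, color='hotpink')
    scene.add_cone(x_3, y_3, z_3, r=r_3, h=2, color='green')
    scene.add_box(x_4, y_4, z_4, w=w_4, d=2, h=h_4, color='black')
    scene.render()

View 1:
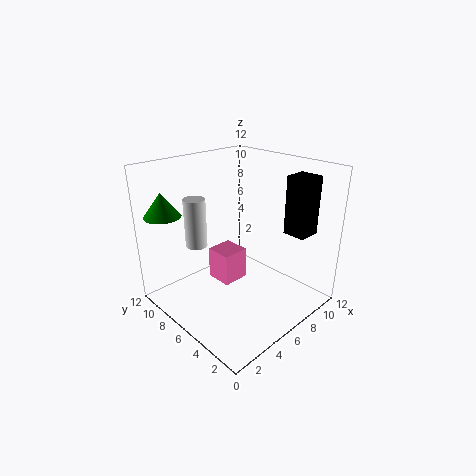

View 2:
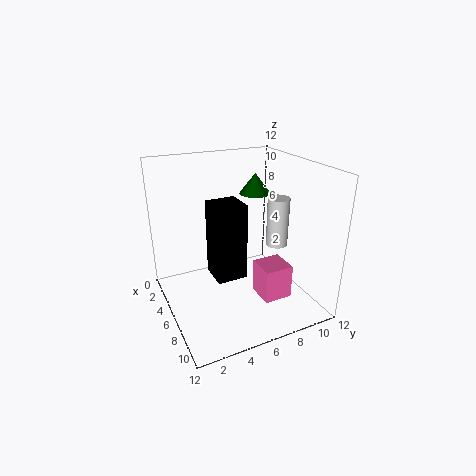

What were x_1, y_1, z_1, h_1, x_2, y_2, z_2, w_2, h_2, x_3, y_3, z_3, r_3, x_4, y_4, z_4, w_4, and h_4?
x_1 = 5
y_1 = 10.5
z_1 = 4
h_1 = 4.5
x_2 = 6
y_2 = 7.5
z_2 = 0.5
w_2 = 2.5
h_2 = 3
x_3 = 1.5
y_3 = 10
z_3 = 8
r_3 = 1.5
x_4 = 9.5
y_4 = 2
z_4 = 6
w_4 = 2
h_4 = 5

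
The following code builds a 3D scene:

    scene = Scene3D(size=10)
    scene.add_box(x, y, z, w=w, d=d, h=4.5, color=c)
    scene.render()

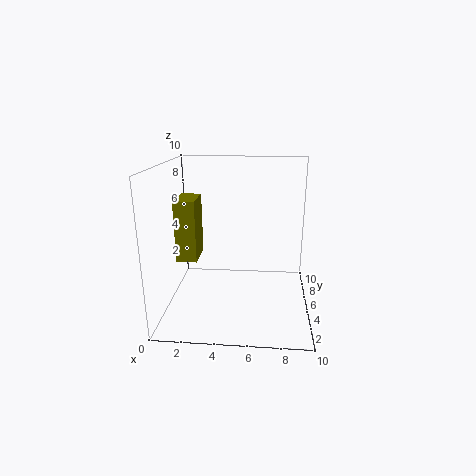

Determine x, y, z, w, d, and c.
x = 0.5, y = 5, z = 3, w = 1.5, d = 2.5, c = 'olive'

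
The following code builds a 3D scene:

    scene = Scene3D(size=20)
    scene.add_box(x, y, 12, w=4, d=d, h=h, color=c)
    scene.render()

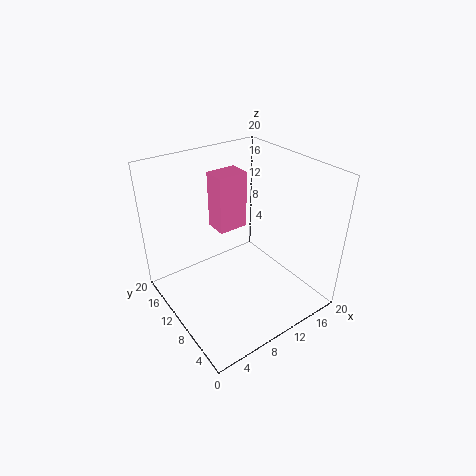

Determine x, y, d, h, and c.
x = 7; y = 9.5; d = 3; h = 7.5; c = 'hotpink'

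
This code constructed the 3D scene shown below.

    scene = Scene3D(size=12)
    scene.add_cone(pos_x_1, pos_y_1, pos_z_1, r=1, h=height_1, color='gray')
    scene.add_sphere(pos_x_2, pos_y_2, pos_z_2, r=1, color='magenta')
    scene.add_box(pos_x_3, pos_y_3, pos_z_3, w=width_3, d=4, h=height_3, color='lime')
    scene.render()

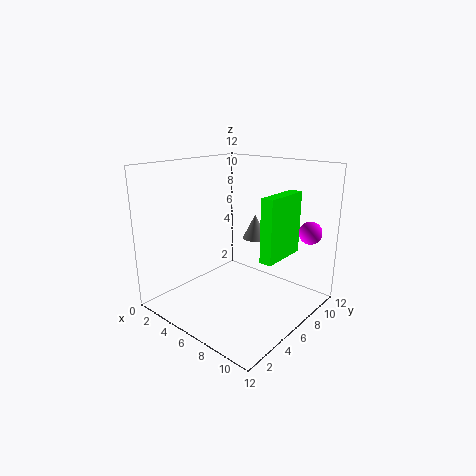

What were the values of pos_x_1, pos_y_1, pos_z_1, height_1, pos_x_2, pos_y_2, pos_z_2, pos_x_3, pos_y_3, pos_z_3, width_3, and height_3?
pos_x_1 = 7; pos_y_1 = 7; pos_z_1 = 6; height_1 = 2; pos_x_2 = 10; pos_y_2 = 11; pos_z_2 = 6; pos_x_3 = 9; pos_y_3 = 5; pos_z_3 = 5; width_3 = 1; height_3 = 5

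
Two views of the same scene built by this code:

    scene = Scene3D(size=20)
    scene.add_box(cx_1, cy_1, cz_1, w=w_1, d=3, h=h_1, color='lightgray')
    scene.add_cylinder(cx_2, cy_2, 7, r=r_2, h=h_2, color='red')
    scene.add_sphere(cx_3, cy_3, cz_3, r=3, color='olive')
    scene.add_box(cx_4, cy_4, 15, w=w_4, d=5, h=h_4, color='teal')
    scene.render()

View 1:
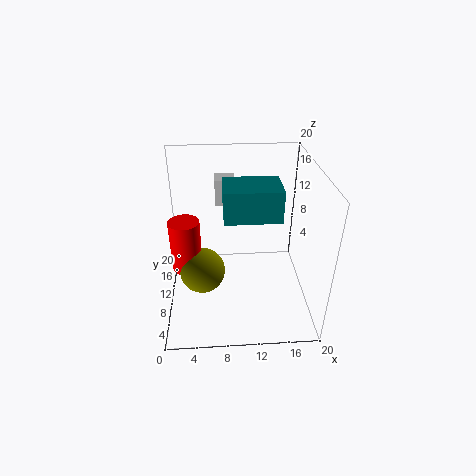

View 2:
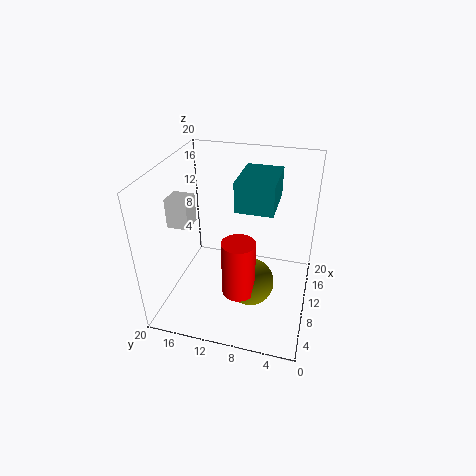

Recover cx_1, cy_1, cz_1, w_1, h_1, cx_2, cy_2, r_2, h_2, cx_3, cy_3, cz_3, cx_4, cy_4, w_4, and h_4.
cx_1 = 7; cy_1 = 16; cz_1 = 12; w_1 = 3; h_1 = 4; cx_2 = 3; cy_2 = 8; r_2 = 2; h_2 = 7; cx_3 = 5; cy_3 = 7; cz_3 = 7; cx_4 = 8; cy_4 = 5; w_4 = 7; h_4 = 4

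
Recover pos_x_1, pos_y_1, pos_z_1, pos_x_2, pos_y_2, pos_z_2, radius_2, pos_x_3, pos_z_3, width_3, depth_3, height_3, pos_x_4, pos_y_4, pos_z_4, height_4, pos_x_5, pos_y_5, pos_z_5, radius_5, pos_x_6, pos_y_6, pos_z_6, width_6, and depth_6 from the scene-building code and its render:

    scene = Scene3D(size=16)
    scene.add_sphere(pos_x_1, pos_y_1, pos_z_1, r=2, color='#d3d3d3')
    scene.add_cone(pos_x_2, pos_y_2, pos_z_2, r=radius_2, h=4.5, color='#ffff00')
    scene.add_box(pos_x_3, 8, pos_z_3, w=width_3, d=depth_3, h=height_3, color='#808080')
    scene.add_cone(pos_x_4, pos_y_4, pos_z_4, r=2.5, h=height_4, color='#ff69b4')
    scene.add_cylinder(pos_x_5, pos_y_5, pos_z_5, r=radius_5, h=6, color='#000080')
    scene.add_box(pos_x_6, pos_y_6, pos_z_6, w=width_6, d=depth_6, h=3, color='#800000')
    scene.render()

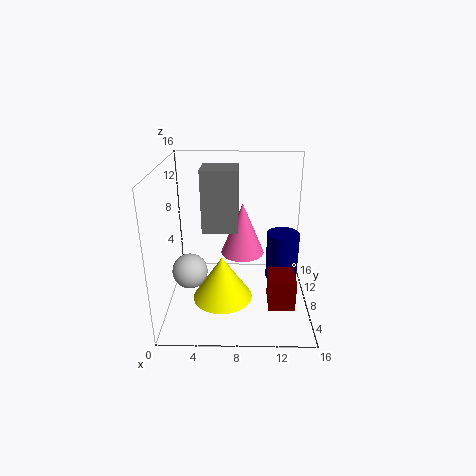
pos_x_1 = 2.5
pos_y_1 = 7.5
pos_z_1 = 4
pos_x_2 = 6.5
pos_y_2 = 3.5
pos_z_2 = 3.5
radius_2 = 3
pos_x_3 = 4
pos_z_3 = 8.5
width_3 = 4
depth_3 = 3.5
height_3 = 7
pos_x_4 = 8.5
pos_y_4 = 9.5
pos_z_4 = 5.5
height_4 = 6
pos_x_5 = 13.5
pos_y_5 = 11.5
pos_z_5 = 1
radius_5 = 2
pos_x_6 = 11
pos_y_6 = 0.5
pos_z_6 = 4
width_6 = 2.5
depth_6 = 3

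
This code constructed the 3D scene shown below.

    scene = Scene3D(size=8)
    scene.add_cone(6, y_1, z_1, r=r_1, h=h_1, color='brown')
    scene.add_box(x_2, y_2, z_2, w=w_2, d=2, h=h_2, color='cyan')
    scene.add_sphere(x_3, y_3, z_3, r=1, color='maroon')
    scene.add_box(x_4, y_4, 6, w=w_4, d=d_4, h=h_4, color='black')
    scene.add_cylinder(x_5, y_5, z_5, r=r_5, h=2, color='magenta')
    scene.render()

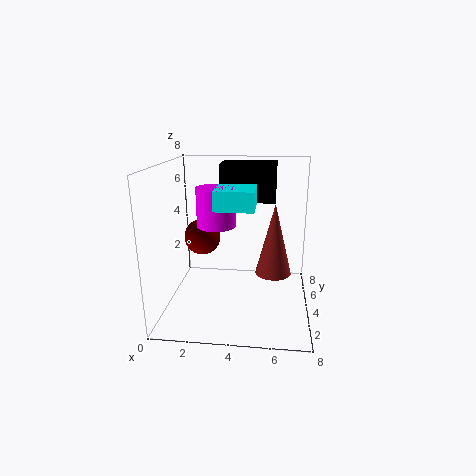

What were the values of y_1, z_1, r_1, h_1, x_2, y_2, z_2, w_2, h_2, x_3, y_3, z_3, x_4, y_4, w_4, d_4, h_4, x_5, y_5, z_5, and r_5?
y_1 = 4
z_1 = 2
r_1 = 1
h_1 = 4
x_2 = 3
y_2 = 2
z_2 = 6
w_2 = 2
h_2 = 1
x_3 = 2
y_3 = 4
z_3 = 4
x_4 = 3
y_4 = 4
w_4 = 3
d_4 = 2
h_4 = 2
x_5 = 3
y_5 = 3
z_5 = 5
r_5 = 1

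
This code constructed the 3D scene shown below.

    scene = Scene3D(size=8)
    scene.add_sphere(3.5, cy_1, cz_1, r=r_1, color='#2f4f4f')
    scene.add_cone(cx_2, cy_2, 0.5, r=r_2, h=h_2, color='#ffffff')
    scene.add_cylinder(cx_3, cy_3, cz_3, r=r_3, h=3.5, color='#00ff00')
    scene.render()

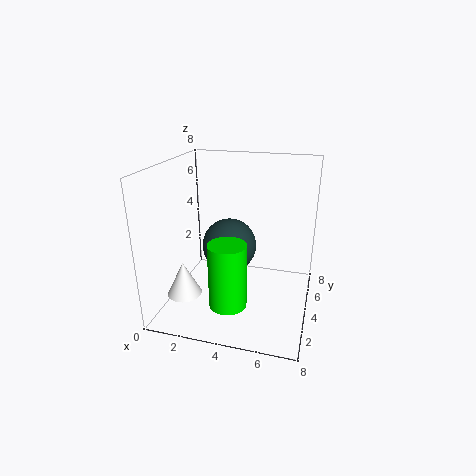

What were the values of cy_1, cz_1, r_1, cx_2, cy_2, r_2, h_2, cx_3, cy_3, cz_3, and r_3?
cy_1 = 4, cz_1 = 3.5, r_1 = 1.5, cx_2 = 1, cy_2 = 3, r_2 = 1, h_2 = 2, cx_3 = 4, cy_3 = 2, cz_3 = 1, r_3 = 1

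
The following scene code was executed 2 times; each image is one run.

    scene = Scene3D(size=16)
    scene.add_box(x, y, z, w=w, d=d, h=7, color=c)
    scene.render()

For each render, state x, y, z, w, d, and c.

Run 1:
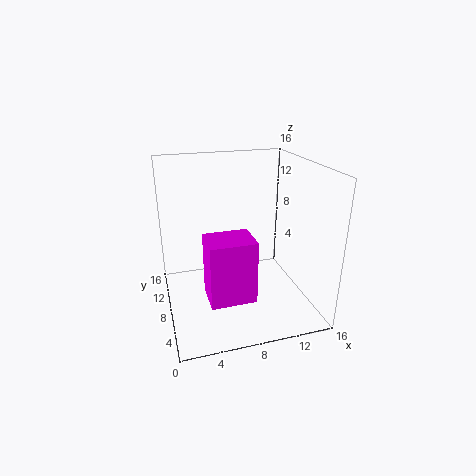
x = 4
y = 4
z = 2
w = 5
d = 4
c = 'magenta'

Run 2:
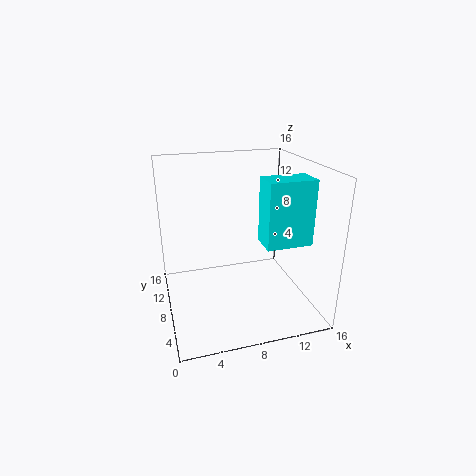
x = 10
y = 4
z = 8
w = 5
d = 3
c = 'cyan'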